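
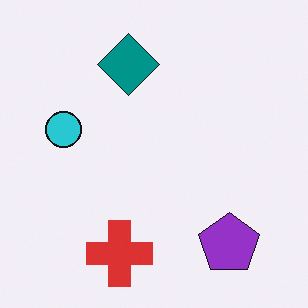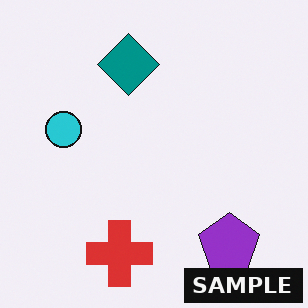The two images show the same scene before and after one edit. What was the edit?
The second image is the first watermarked with the text "SAMPLE" in the lower-right corner.

A dark label reading "SAMPLE" appears in the lower-right corner.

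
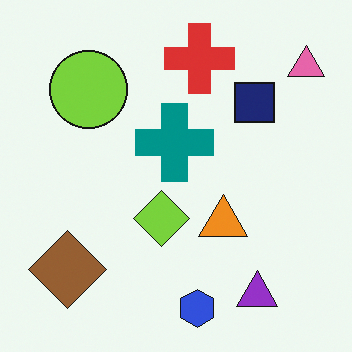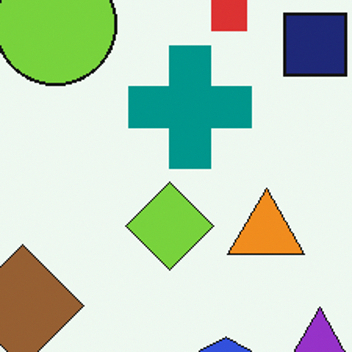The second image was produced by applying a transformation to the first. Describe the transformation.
The transformation is: cropped to a modestly smaller region and rescaled.

The visible shapes are larger and the field of view is narrower; shapes near the original edges may be partly or wholly outside the frame — a crop-and-rescale.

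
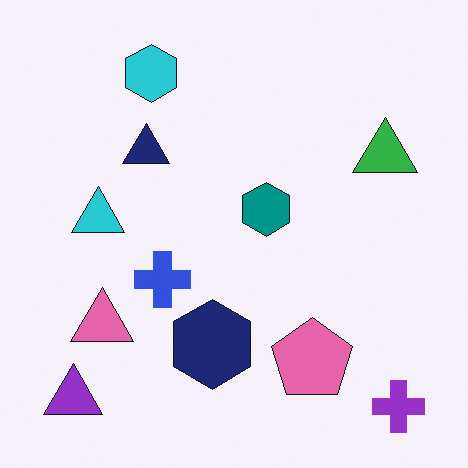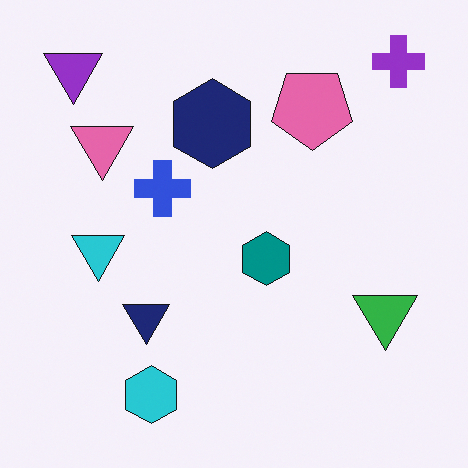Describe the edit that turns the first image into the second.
The transformation is: flipped vertically (top ↔ bottom).

The purple cross is in the bottom-right of the first image and the top-right of the second — shapes on opposite sides of the horizontal midline have swapped in a mirror flip.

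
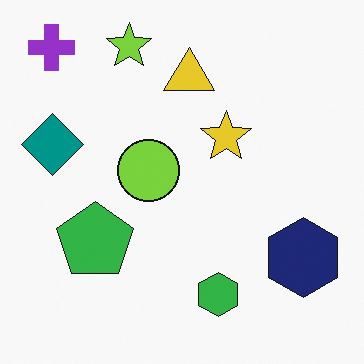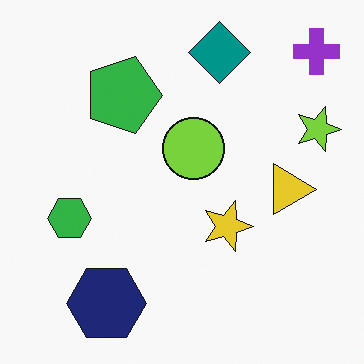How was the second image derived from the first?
The transformation is: rotated 90° clockwise.

The purple cross sits in the top-left of the first image and the top-right of the second — consistent with a whole-image 90° clockwise rotation.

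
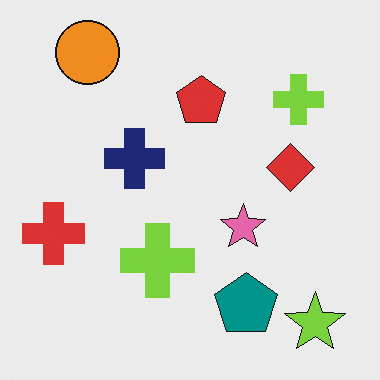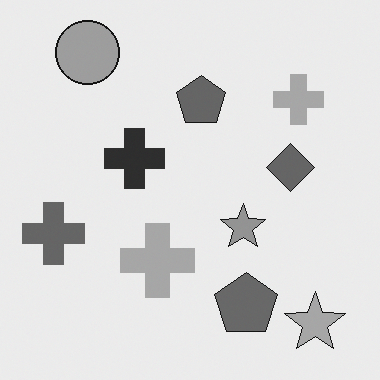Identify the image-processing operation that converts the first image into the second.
This is the original image converted to grayscale.

All color is removed — every shape is now a shade of grey.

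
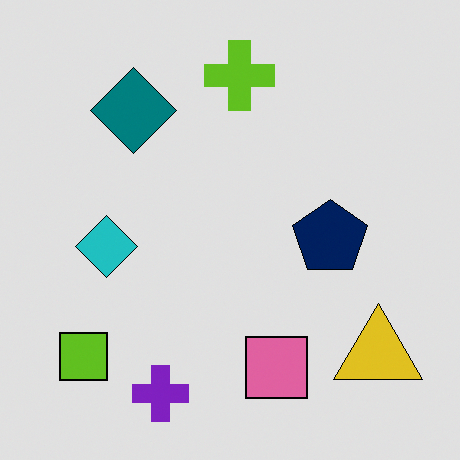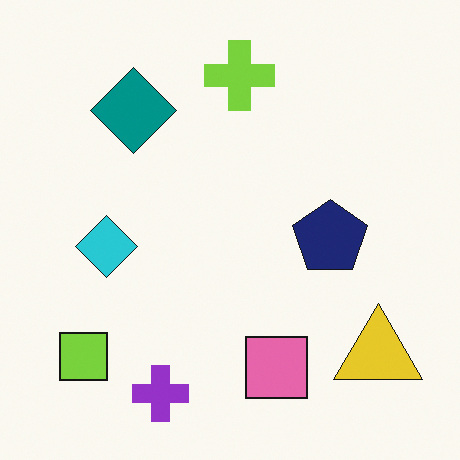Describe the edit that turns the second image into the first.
This is the original image moderately posterized.

Each flat color has snapped to a coarser quantized level — most visibly, the near-white background has dropped to a flat grey.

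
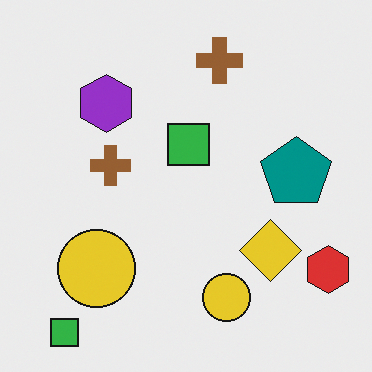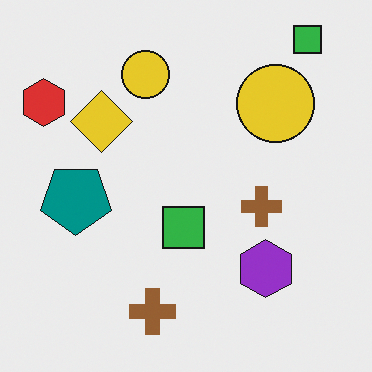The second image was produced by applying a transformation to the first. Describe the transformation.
The transformation is: rotated 180°.

The red hexagon sits in the bottom-right of the first image and the top-left of the second — consistent with a whole-image 180° rotation.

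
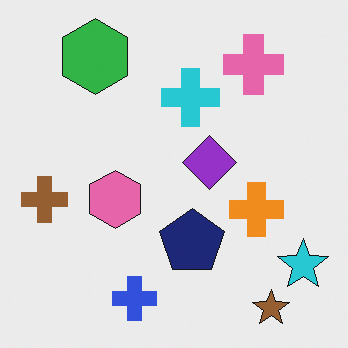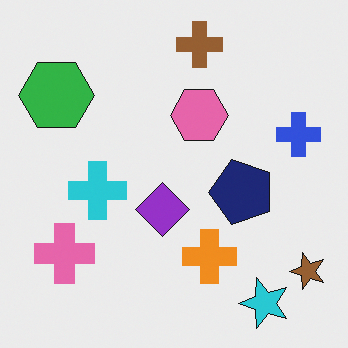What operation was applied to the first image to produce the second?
This is the original image transposed (reflected across the top-left ↔ bottom-right diagonal).

Shapes have swapped their row and column positions — what was in the top-right is now in the bottom-left — a diagonal reflection.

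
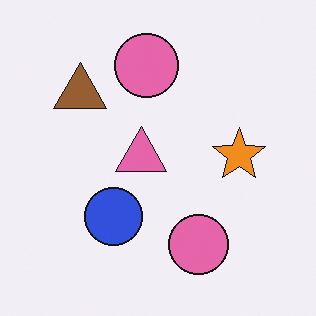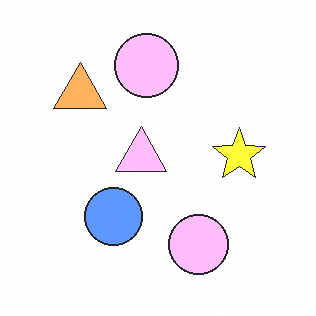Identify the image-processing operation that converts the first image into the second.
The transformation is: noticeably brightened.

Every pixel — background and shapes alike — is uniformly brightened.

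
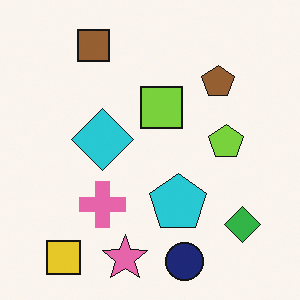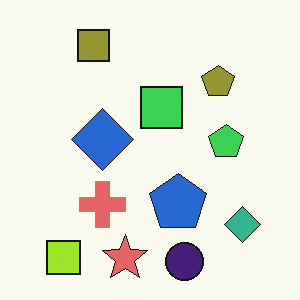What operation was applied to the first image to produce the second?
This is the original image hue-shifted slightly.

Every shape's color has rotated by the same amount around the hue wheel — a uniform hue shift.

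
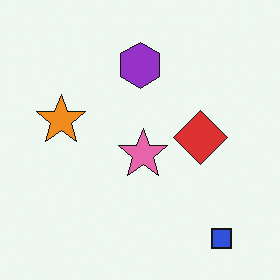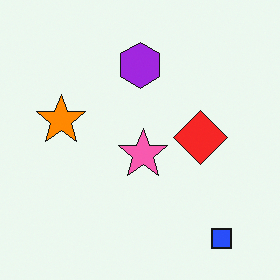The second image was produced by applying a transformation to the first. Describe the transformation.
This is the original image slightly oversaturated.

All colors are more vivid — a global saturation change.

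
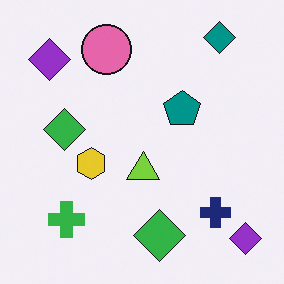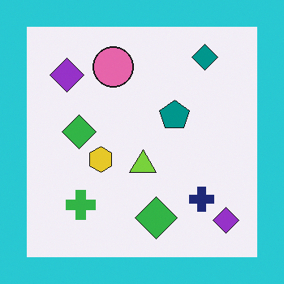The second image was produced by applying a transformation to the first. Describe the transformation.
The image was framed with a cyan border.

A solid cyan frame runs around the edge of the second image, with the content slightly shrunk inside it.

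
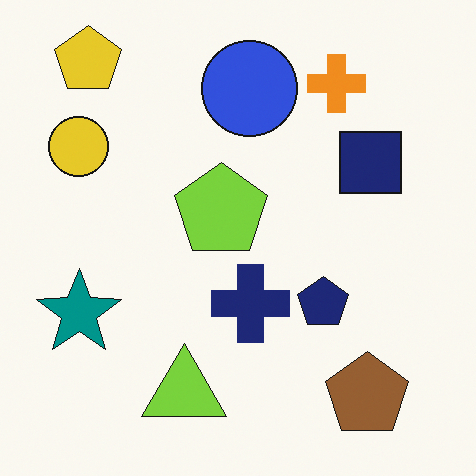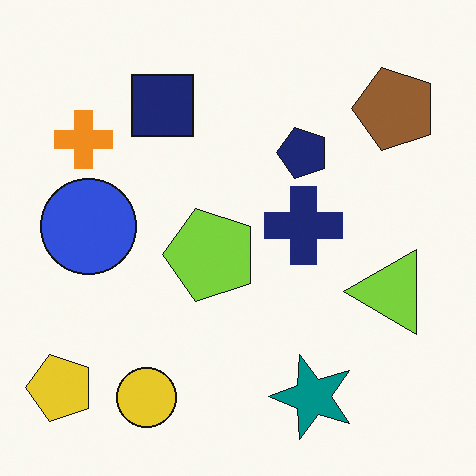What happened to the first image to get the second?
Rotated 90° counter-clockwise.

The yellow pentagon sits in the top-left of the first image and the bottom-left of the second — consistent with a whole-image 90° counter-clockwise rotation.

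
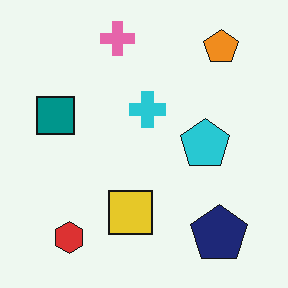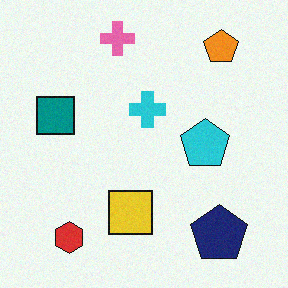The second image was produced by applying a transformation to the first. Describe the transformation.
The transformation is: degraded with a light layer of grain.

Random speckle covers the whole image, including the flat background.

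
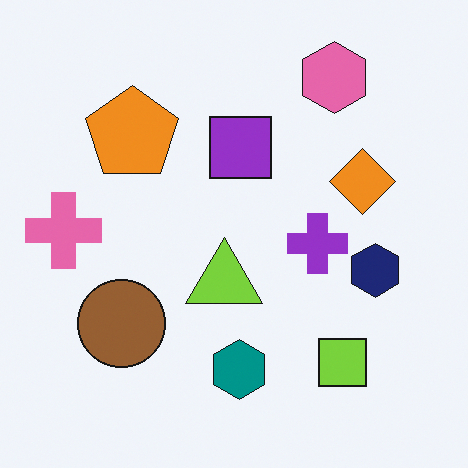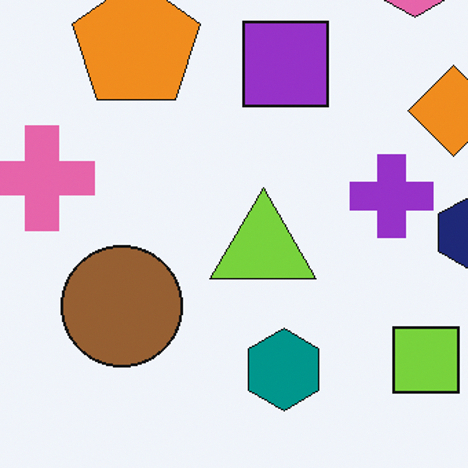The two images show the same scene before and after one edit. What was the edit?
It was cropped slightly and scaled back up.

The visible shapes are larger and the field of view is narrower; shapes near the original edges may be partly or wholly outside the frame — a crop-and-rescale.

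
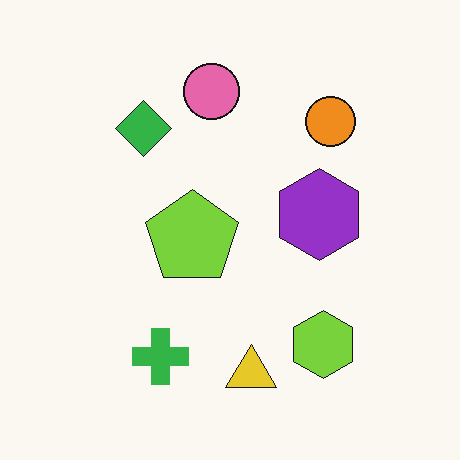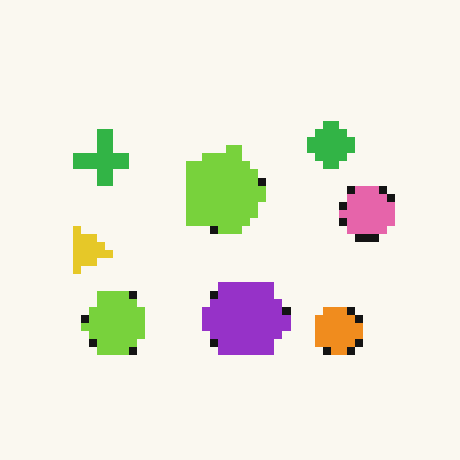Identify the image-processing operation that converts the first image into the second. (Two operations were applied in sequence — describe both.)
The image was rotated 90° clockwise, then moderately pixelated.

The orange circle sits in the top-right of the first image and the bottom-right of the second — consistent with a whole-image 90° clockwise rotation. Shapes are reduced to large square blocks; fine edges and outlines are lost — a downscale-then-upscale (mosaic) effect.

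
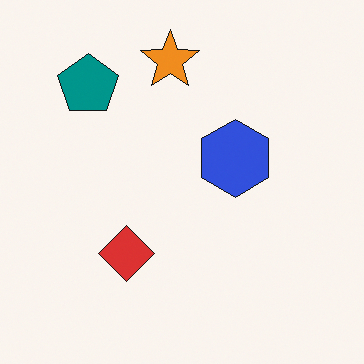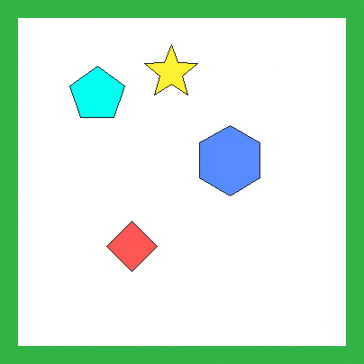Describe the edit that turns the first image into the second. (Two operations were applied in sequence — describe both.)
The image was noticeably brightened, then framed with a green border.

Every pixel — background and shapes alike — is uniformly brightened. A solid green frame runs around the edge of the second image, with the content slightly shrunk inside it.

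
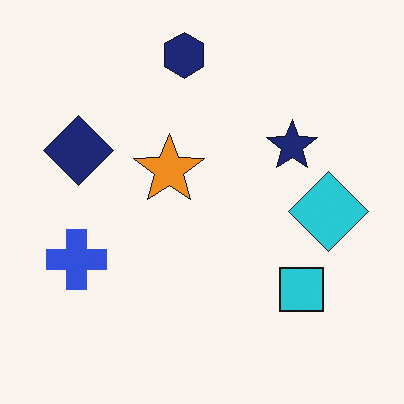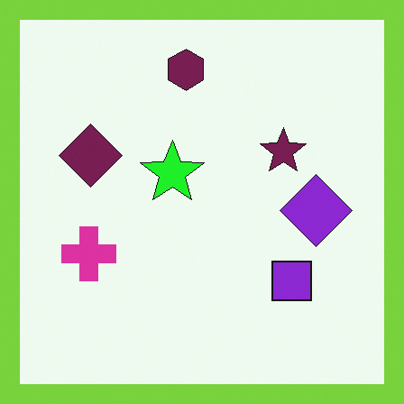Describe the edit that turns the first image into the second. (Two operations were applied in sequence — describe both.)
This is the original image hue-shifted by a moderate amount, then framed with a lime border.

Every shape's color has rotated by the same amount around the hue wheel — a uniform hue shift. A solid lime frame runs around the edge of the second image, with the content slightly shrunk inside it.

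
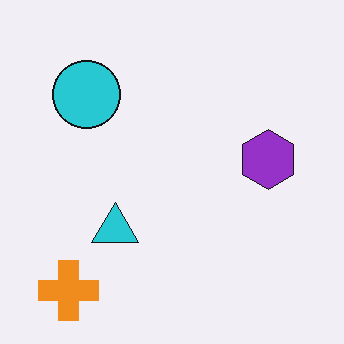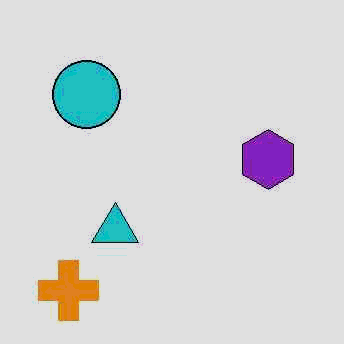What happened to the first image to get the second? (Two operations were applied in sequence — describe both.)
The image was JPEG-compressed with visible artifacts, then posterized to a reduced palette.

Blocky 8×8 compression artifacts appear around shape edges and the flat background shows ringing — characteristic JPEG degradation. Each flat color has snapped to a coarser quantized level — most visibly, the near-white background has dropped to a flat grey.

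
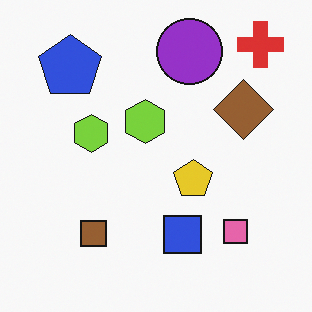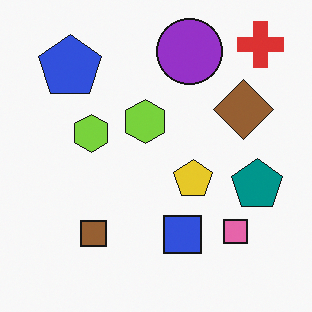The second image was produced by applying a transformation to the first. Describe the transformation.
Overlaid with an additional teal pentagon.

A teal pentagon appears in the second image that is absent from the first.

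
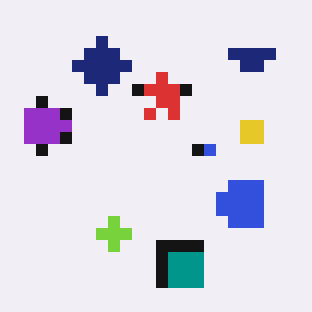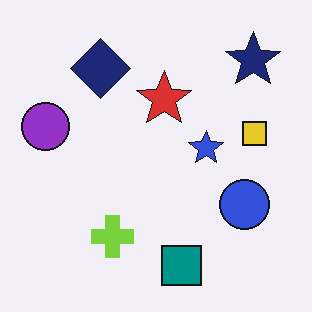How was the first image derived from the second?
It was coarsely pixelated.

Shapes are reduced to large square blocks; fine edges and outlines are lost — a downscale-then-upscale (mosaic) effect.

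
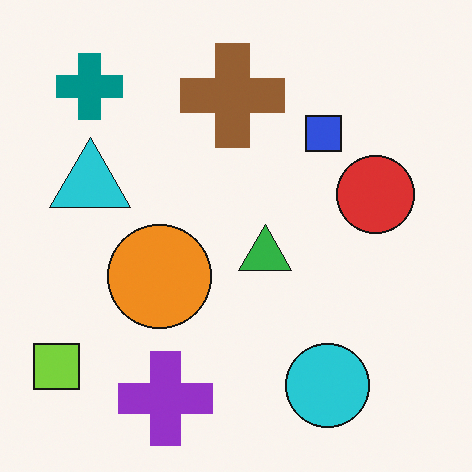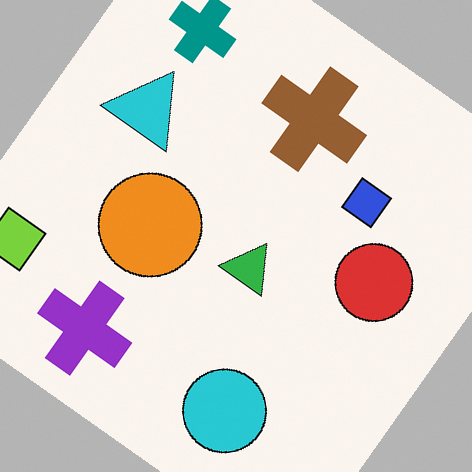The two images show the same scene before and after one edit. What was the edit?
The image was rotated clockwise by a large amount — several tens of degrees.

Every shape is tilted by the same angle and the image corners show triangular fill wedges — a whole-image rotation by a non-right angle.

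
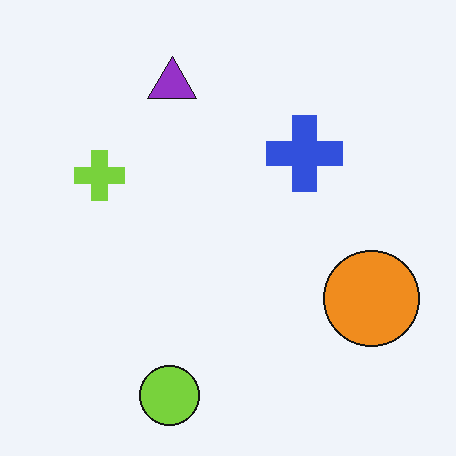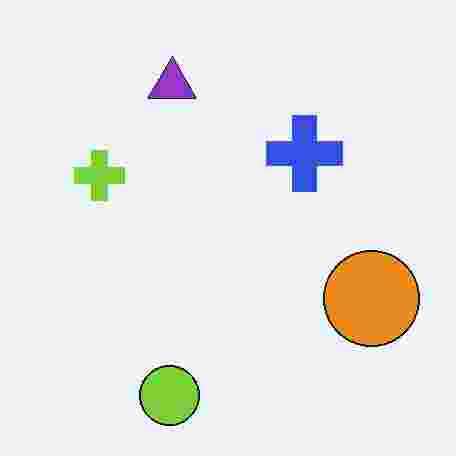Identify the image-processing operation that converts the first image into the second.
The second image is the first heavily JPEG-compressed with obvious blocking artifacts.

Blocky 8×8 compression artifacts appear around shape edges and the flat background shows ringing — characteristic JPEG degradation.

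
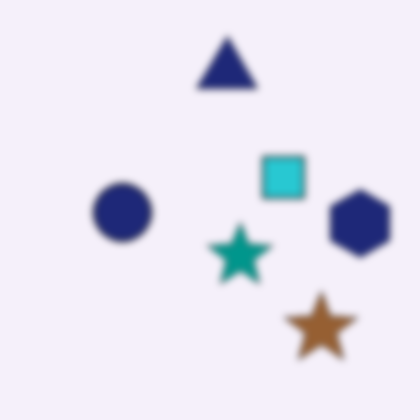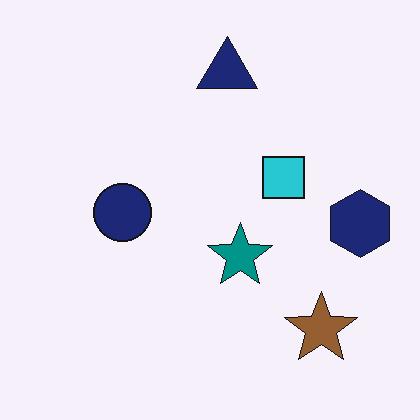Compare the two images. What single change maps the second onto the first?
The transformation is: moderately blurred.

Shape edges and outlines are uniformly softened across the whole image.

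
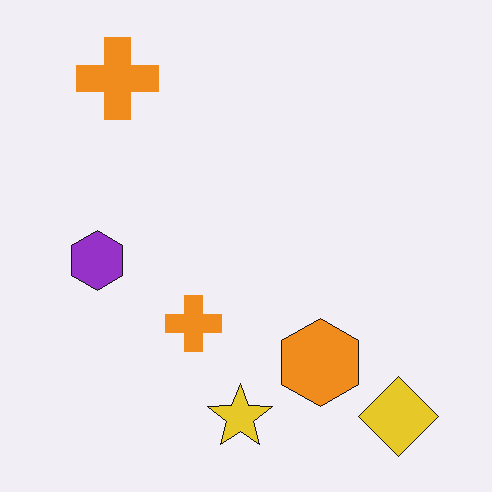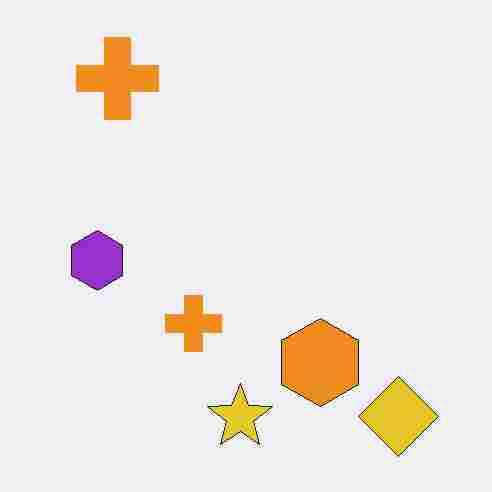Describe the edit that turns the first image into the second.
It was heavily JPEG-compressed with obvious blocking artifacts.

Blocky 8×8 compression artifacts appear around shape edges and the flat background shows ringing — characteristic JPEG degradation.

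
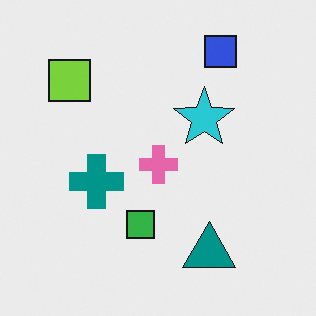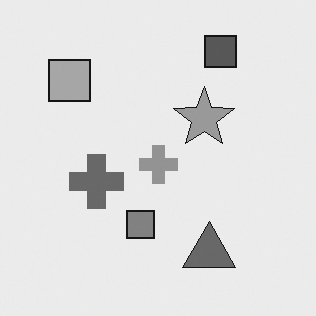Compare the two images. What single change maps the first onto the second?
It was converted to grayscale.

All color is removed — every shape is now a shade of grey.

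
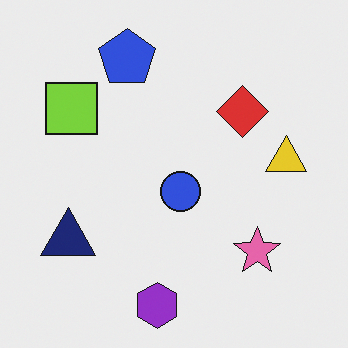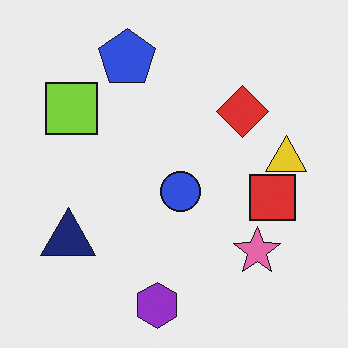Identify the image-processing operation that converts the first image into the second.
Overlaid with an additional red square.

A red square appears in the second image that is absent from the first.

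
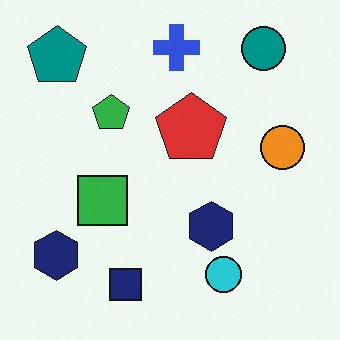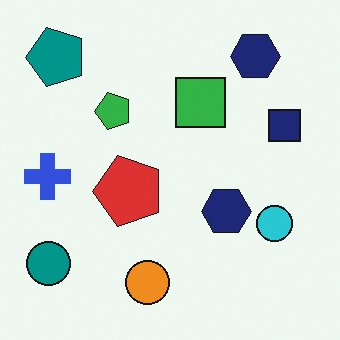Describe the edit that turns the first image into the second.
Transposed (reflected across the top-left ↔ bottom-right diagonal).

Shapes have swapped their row and column positions — what was in the top-right is now in the bottom-left — a diagonal reflection.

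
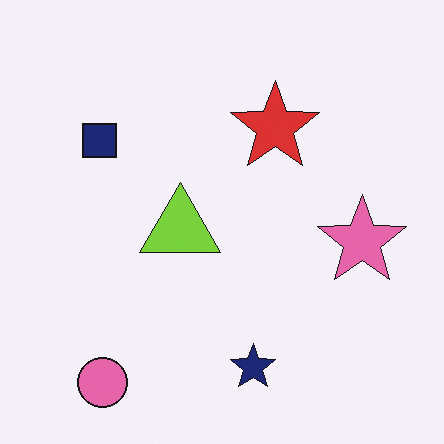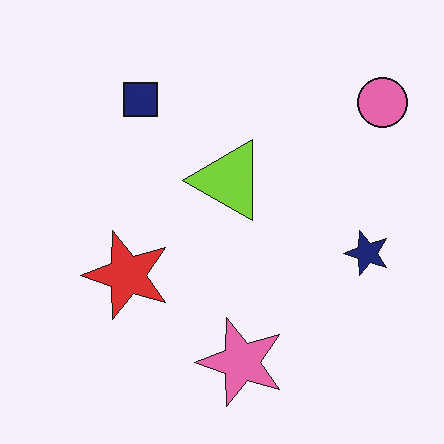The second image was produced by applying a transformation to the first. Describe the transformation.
The image was transposed (reflected across the top-left ↔ bottom-right diagonal).

Shapes have swapped their row and column positions — what was in the top-right is now in the bottom-left — a diagonal reflection.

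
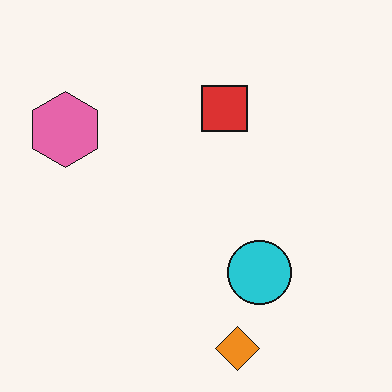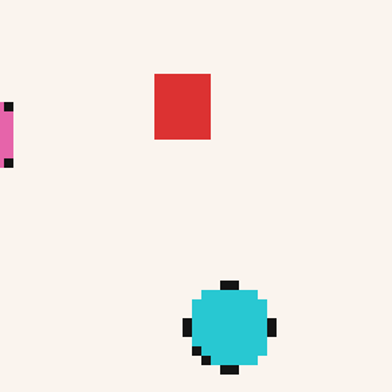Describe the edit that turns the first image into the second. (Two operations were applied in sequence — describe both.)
The transformation is: pixelated into visible square blocks, then cropped slightly and scaled back up.

Shapes are reduced to large square blocks; fine edges and outlines are lost — a downscale-then-upscale (mosaic) effect. The visible shapes are larger and the field of view is narrower; shapes near the original edges may be partly or wholly outside the frame — a crop-and-rescale.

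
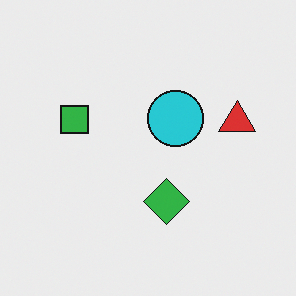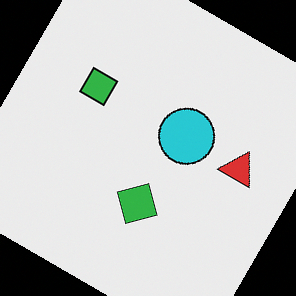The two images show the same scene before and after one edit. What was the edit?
The image was rotated clockwise by a large amount — several tens of degrees.

Every shape is tilted by the same angle and the image corners show triangular fill wedges — a whole-image rotation by a non-right angle.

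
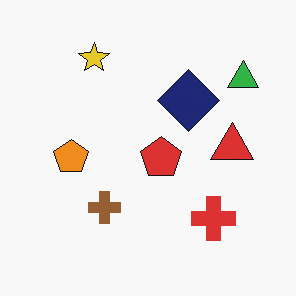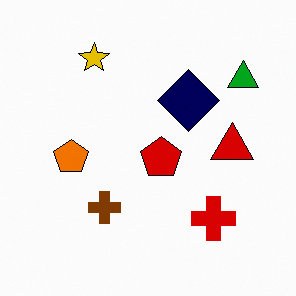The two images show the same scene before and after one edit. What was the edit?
The image was given slightly increased contrast.

Tones are pushed away from mid-grey across the whole image — a global contrast change.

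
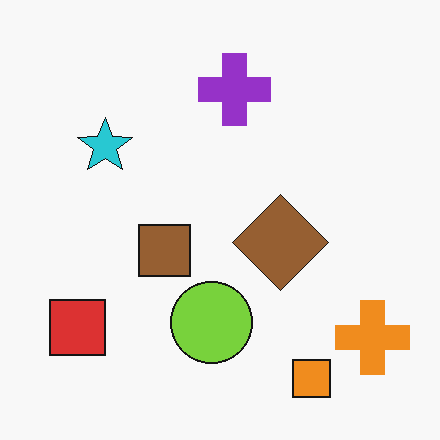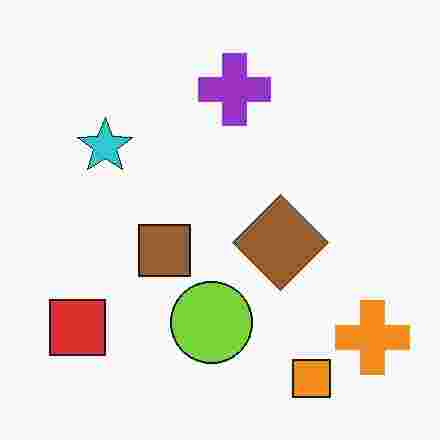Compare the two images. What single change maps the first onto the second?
This is the original image heavily JPEG-compressed with obvious blocking artifacts.

Blocky 8×8 compression artifacts appear around shape edges and the flat background shows ringing — characteristic JPEG degradation.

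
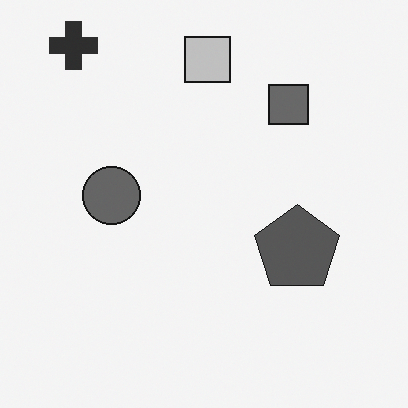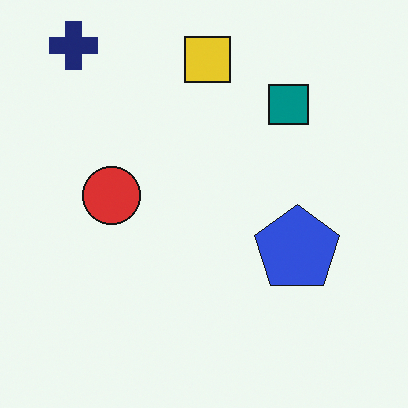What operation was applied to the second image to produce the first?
The transformation is: converted to grayscale.

All color is removed — every shape is now a shade of grey.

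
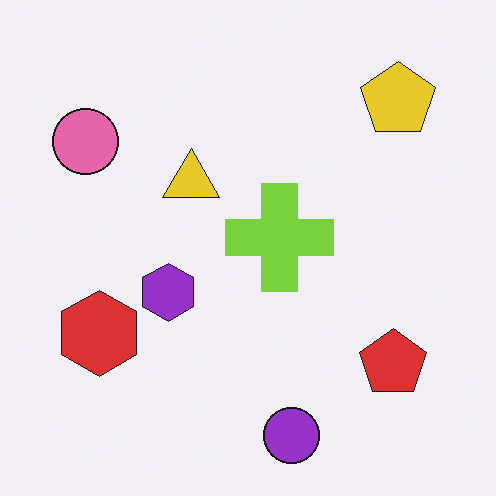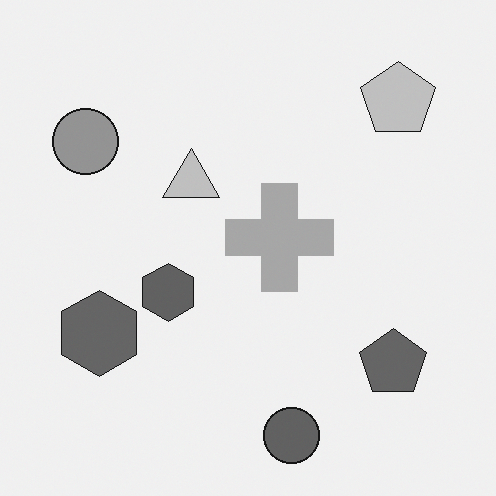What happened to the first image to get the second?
Converted to grayscale.

All color is removed — every shape is now a shade of grey.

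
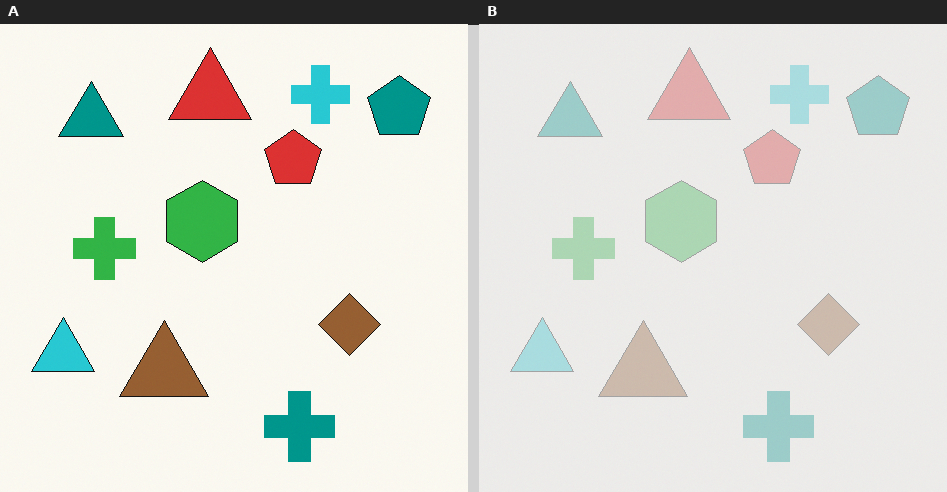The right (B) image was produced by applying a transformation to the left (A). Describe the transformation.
It was given much lower contrast.

Tones are pushed toward mid-grey across the whole image — a global contrast change.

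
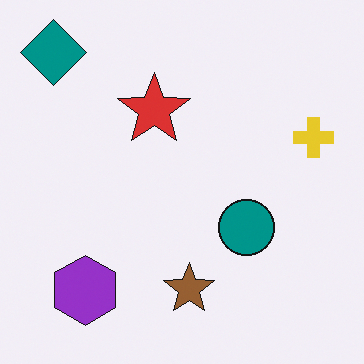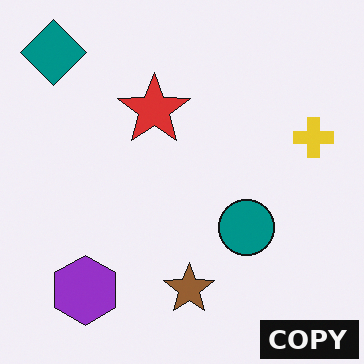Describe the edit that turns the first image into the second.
It was watermarked with the text "COPY" in the lower-right corner.

A dark label reading "COPY" appears in the lower-right corner.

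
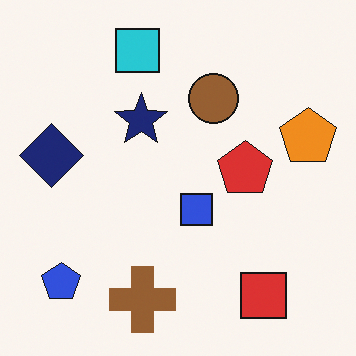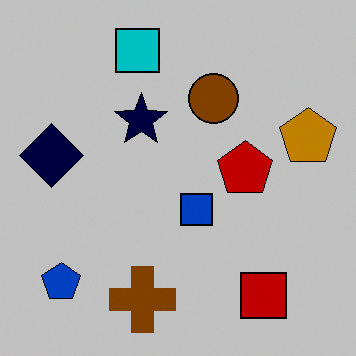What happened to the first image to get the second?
The image was heavily posterized to just a handful of flat colors.

Each flat color has snapped to a coarser quantized level — most visibly, the near-white background has dropped to a flat grey.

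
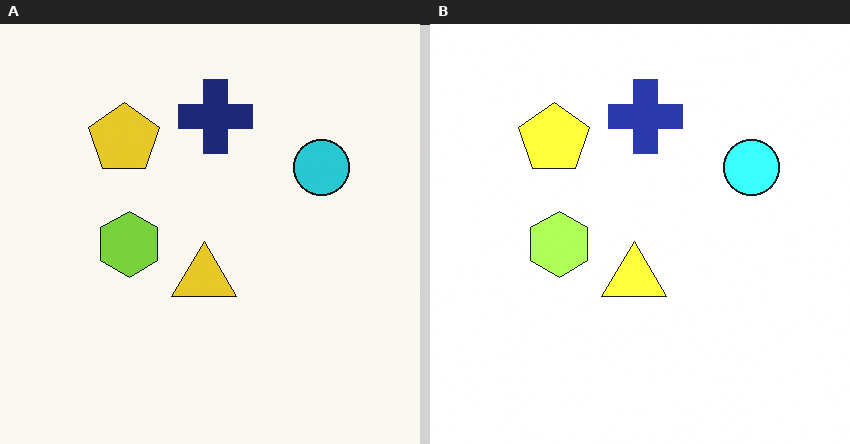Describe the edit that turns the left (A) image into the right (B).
The image was brightened a lot.

Every pixel — background and shapes alike — is uniformly brightened.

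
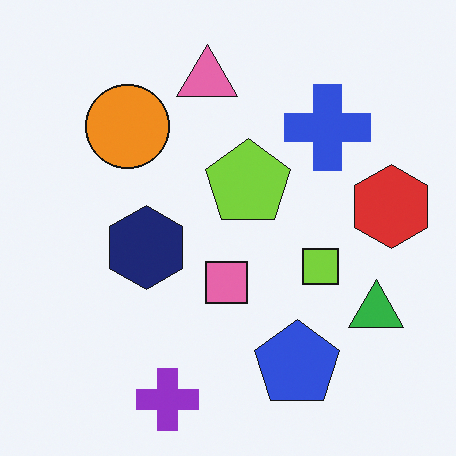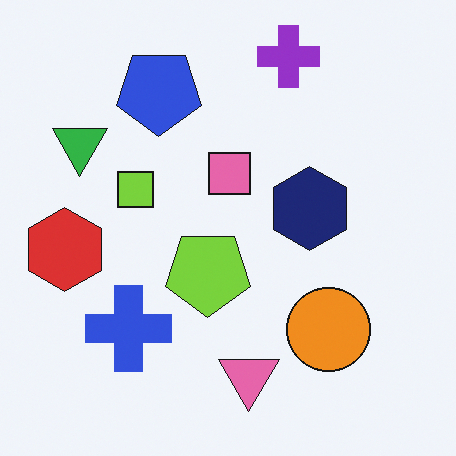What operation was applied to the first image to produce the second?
It was rotated 180°.

The purple cross sits in the bottom of the first image and the top of the second — consistent with a whole-image 180° rotation.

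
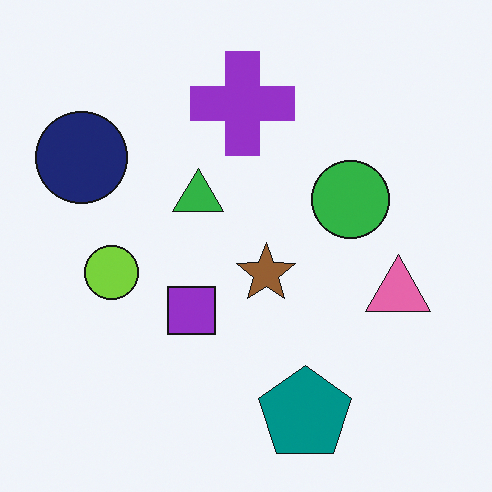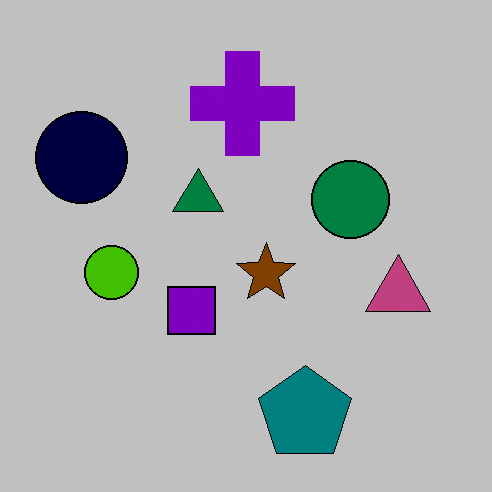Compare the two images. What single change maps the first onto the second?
The second image is the first aggressively posterized.

Each flat color has snapped to a coarser quantized level — most visibly, the near-white background has dropped to a flat grey.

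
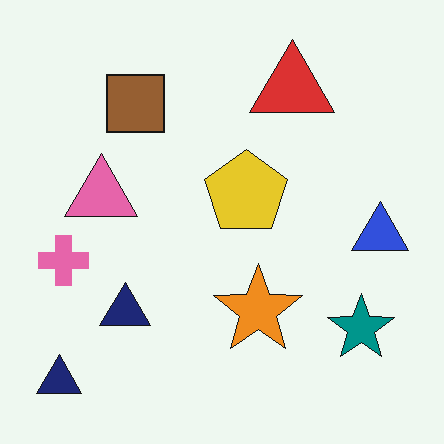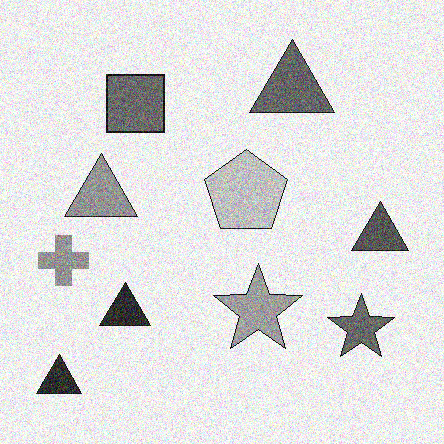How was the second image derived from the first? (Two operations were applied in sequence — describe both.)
Converted to grayscale, then degraded with visible gaussian noise.

All color is removed — every shape is now a shade of grey. Random speckle covers the whole image, including the flat background.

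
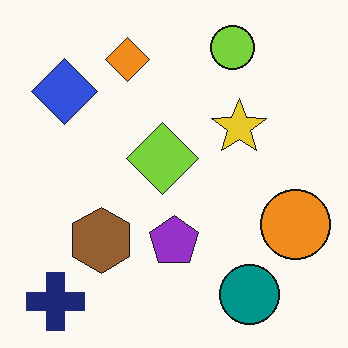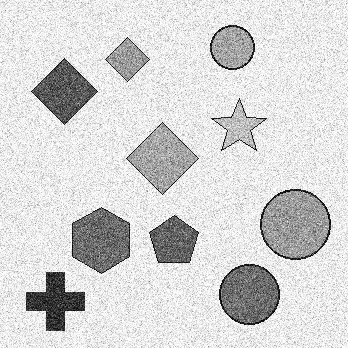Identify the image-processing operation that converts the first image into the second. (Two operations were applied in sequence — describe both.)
This is the original image degraded with heavy additive noise, then converted to grayscale.

Random speckle covers the whole image, including the flat background. All color is removed — every shape is now a shade of grey.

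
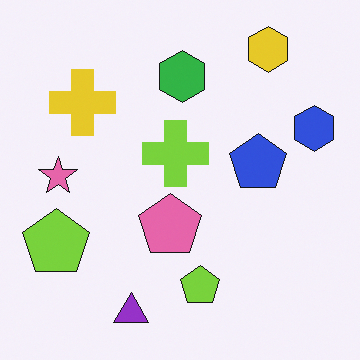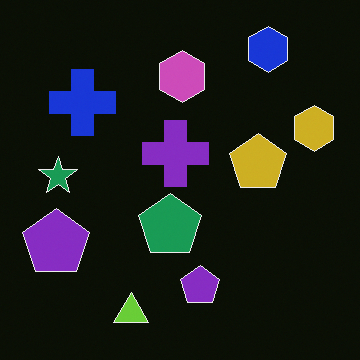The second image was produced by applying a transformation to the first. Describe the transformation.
The image was color-inverted (negative).

The light background has become dark and every shape's color is its complement — a photographic negative.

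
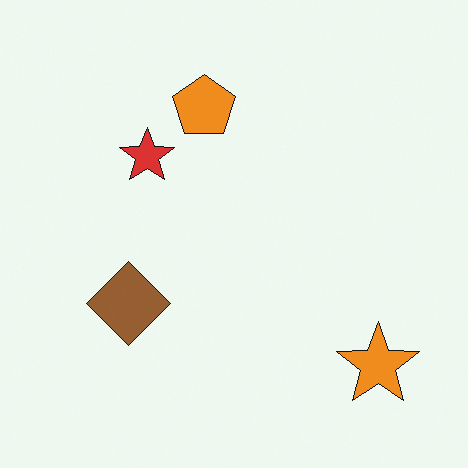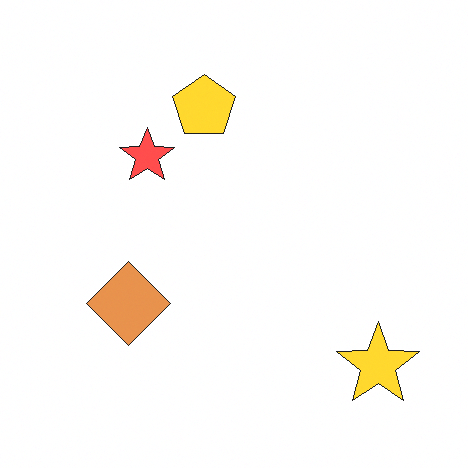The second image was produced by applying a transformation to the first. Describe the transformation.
The transformation is: substantially brightened.

Every pixel — background and shapes alike — is uniformly brightened.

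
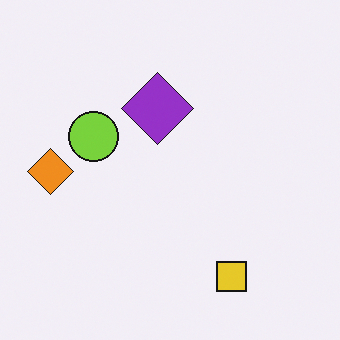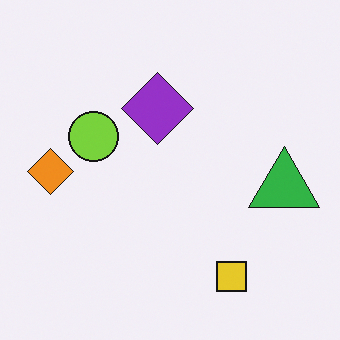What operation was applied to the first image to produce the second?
The image was overlaid with an additional green triangle.

A green triangle appears in the second image that is absent from the first.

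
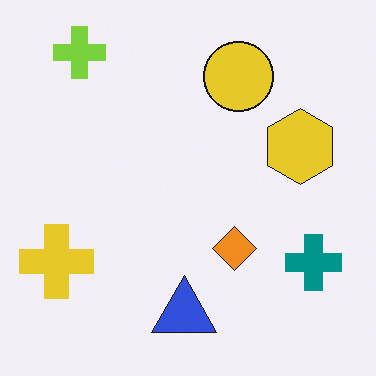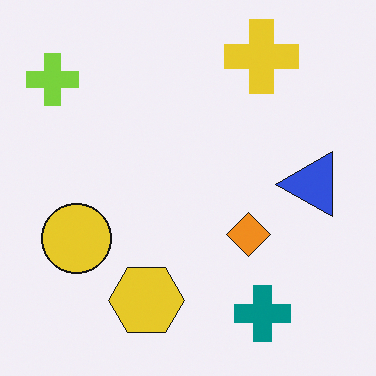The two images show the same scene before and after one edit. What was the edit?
The image was transposed (reflected across the top-left ↔ bottom-right diagonal).

Shapes have swapped their row and column positions — what was in the top-right is now in the bottom-left — a diagonal reflection.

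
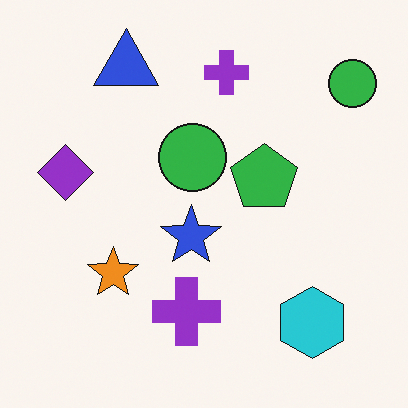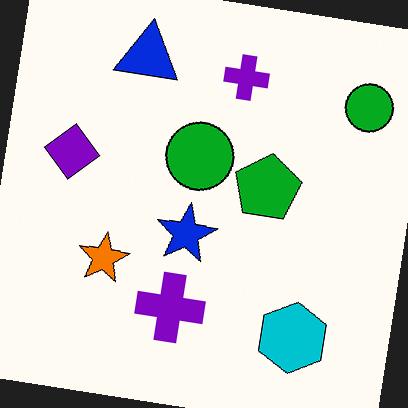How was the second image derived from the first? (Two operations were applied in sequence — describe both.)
The transformation is: rotated clockwise by a few degrees, then given slightly increased contrast.

Every shape is tilted by the same angle and the image corners show triangular fill wedges — a whole-image rotation by a non-right angle. Tones are pushed away from mid-grey across the whole image — a global contrast change.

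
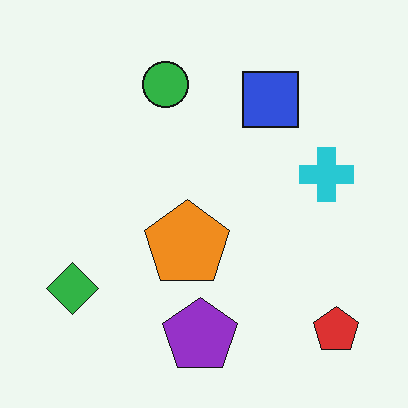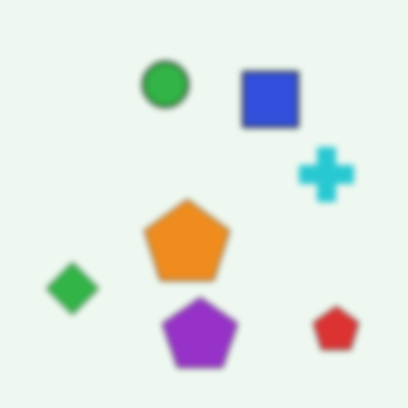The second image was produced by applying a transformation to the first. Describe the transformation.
Moderately blurred.

Shape edges and outlines are uniformly softened across the whole image.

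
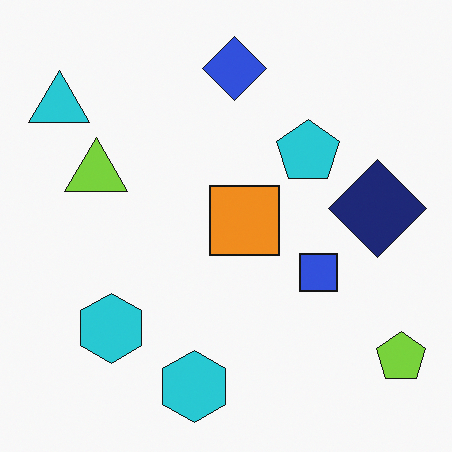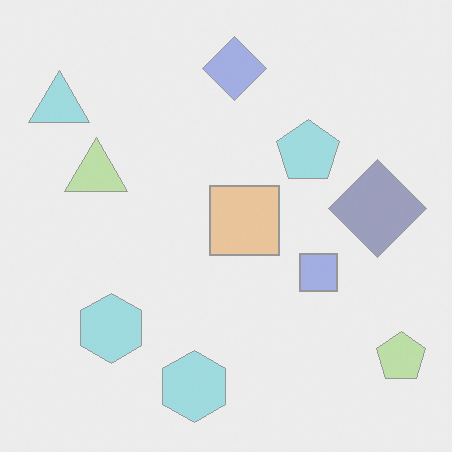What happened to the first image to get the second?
Given much lower contrast.

Tones are pushed toward mid-grey across the whole image — a global contrast change.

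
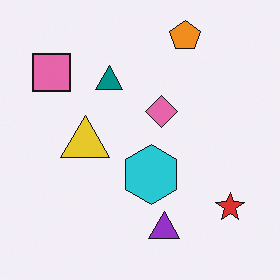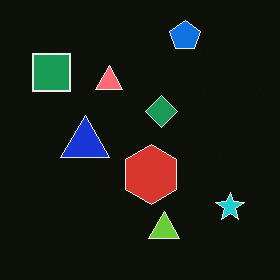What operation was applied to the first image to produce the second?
The image was color-inverted (negative).

The light background has become dark and every shape's color is its complement — a photographic negative.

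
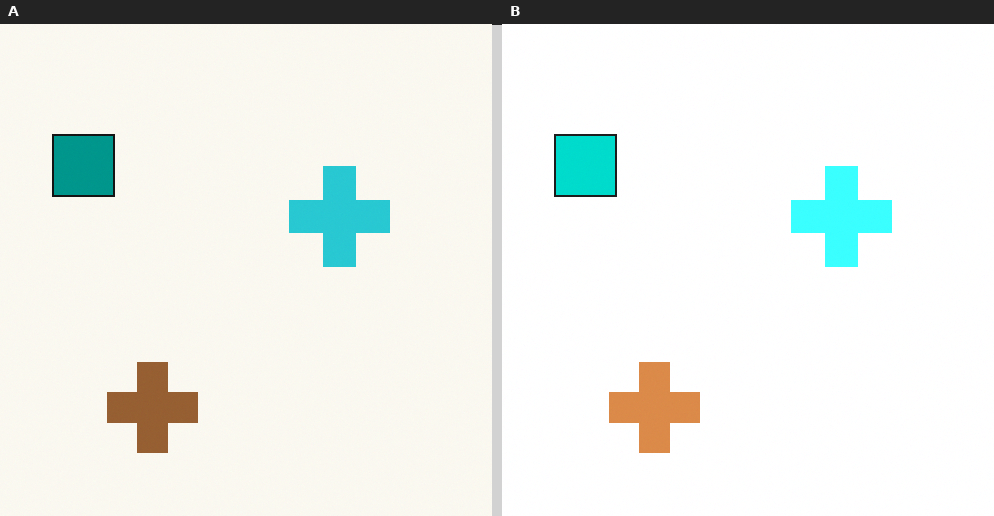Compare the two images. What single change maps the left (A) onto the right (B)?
The image was noticeably brightened.

Every pixel — background and shapes alike — is uniformly brightened.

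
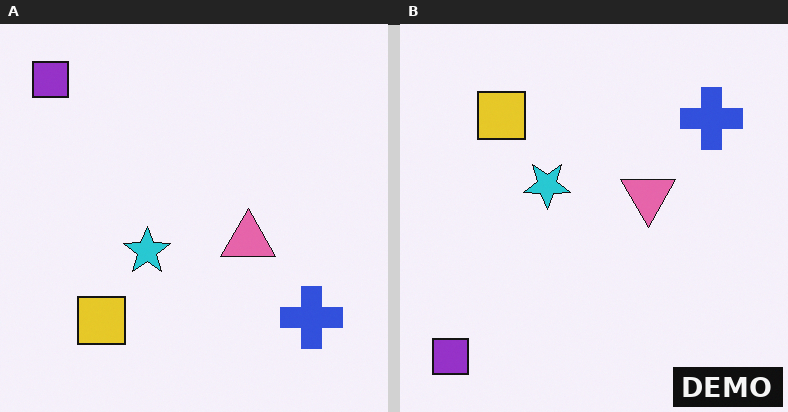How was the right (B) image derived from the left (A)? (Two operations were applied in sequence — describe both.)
The image was flipped vertically (top ↔ bottom), then watermarked with the text "DEMO" in the lower-right corner.

The purple square is in the top-left of the left (A) image and the bottom-left of the right (B) — shapes on opposite sides of the horizontal midline have swapped in a mirror flip. A dark label reading "DEMO" appears in the lower-right corner.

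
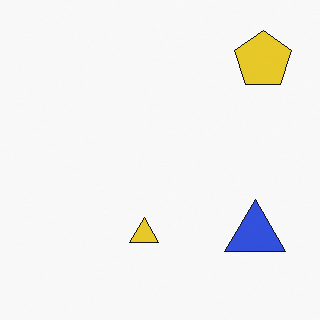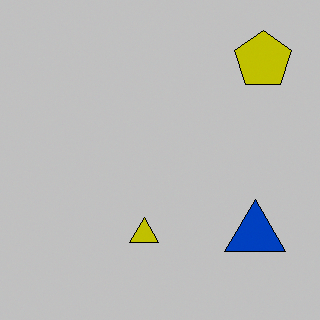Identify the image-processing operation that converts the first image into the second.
The image was heavily posterized to just a handful of flat colors.

Each flat color has snapped to a coarser quantized level — most visibly, the near-white background has dropped to a flat grey.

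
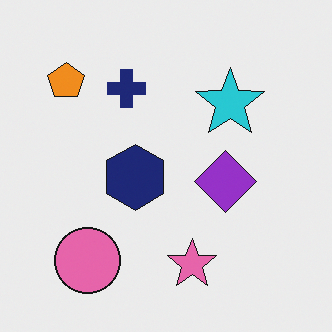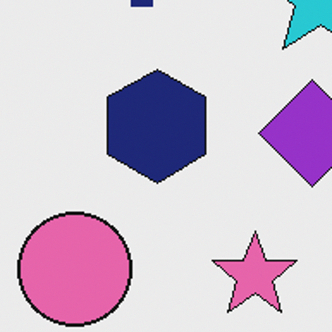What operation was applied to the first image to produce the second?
The transformation is: cropped to a noticeably smaller region and rescaled.

The visible shapes are larger and the field of view is narrower; shapes near the original edges may be partly or wholly outside the frame — a crop-and-rescale.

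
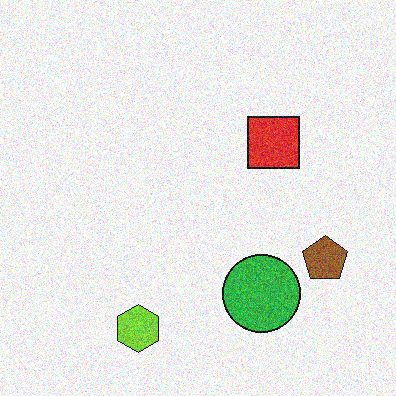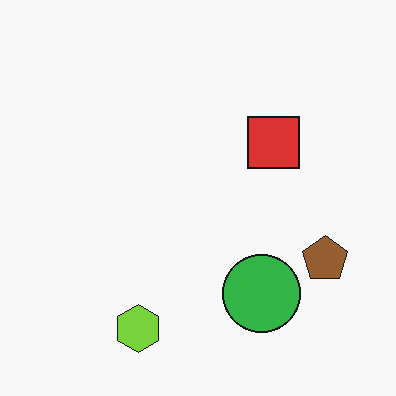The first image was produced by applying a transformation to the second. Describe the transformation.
The transformation is: degraded with visible gaussian noise.

Random speckle covers the whole image, including the flat background.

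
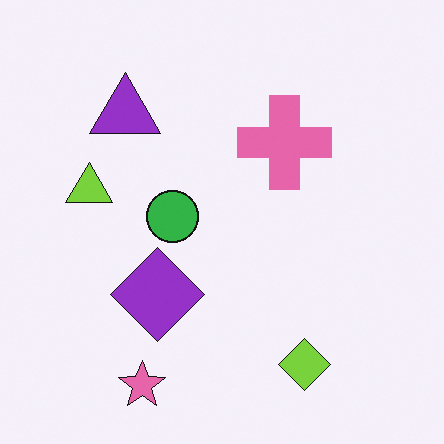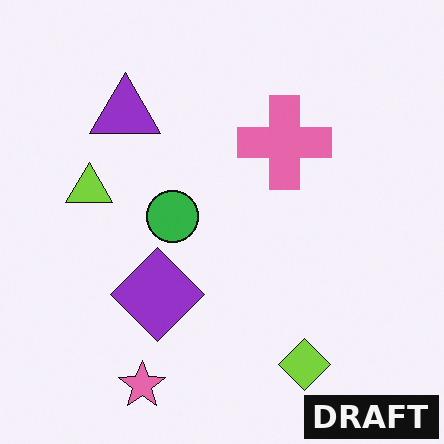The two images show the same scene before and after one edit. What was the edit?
It was watermarked with the text "DRAFT" in the lower-right corner.

A dark label reading "DRAFT" appears in the lower-right corner.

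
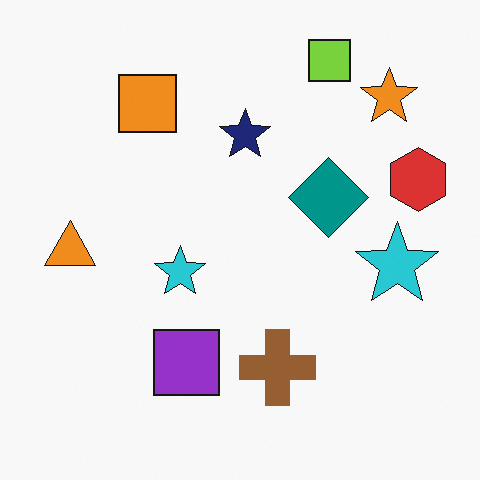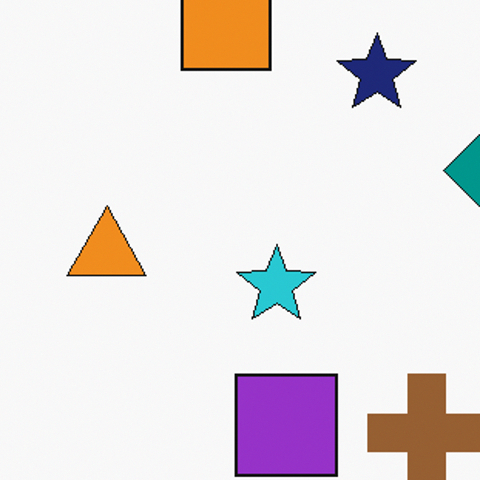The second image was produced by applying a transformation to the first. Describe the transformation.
This is the original image cropped to a modestly smaller region and rescaled.

The visible shapes are larger and the field of view is narrower; shapes near the original edges may be partly or wholly outside the frame — a crop-and-rescale.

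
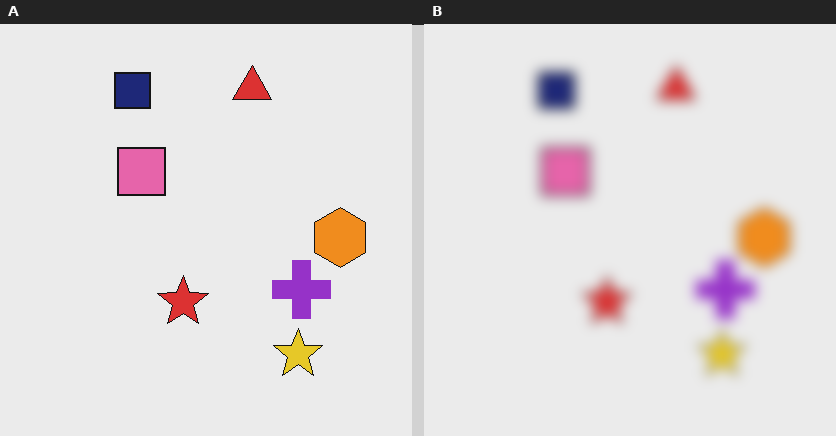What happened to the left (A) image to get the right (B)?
The right (B) image is the left (A) heavily blurred.

Shape edges and outlines are uniformly softened across the whole image.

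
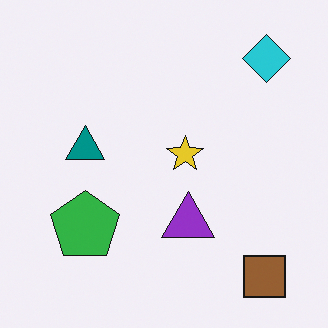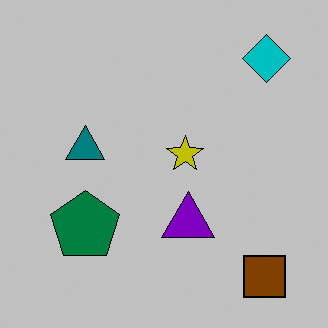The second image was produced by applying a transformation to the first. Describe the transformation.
The second image is the first heavily posterized to just a handful of flat colors.

Each flat color has snapped to a coarser quantized level — most visibly, the near-white background has dropped to a flat grey.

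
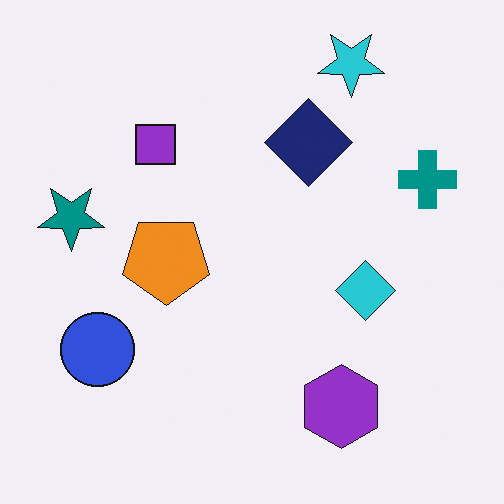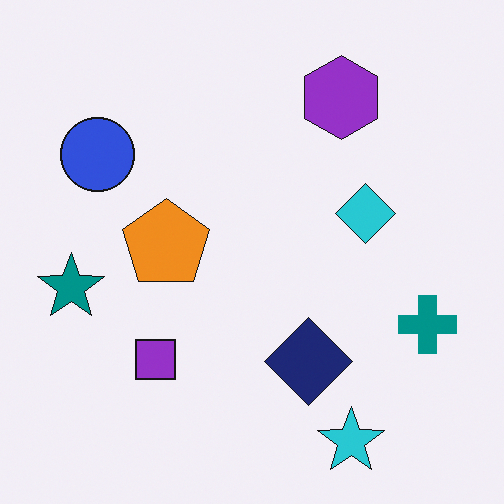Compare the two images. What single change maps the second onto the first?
Flipped vertically (top ↔ bottom).

The cyan star is in the bottom-right of the second image and the top-right of the first — shapes on opposite sides of the horizontal midline have swapped in a mirror flip.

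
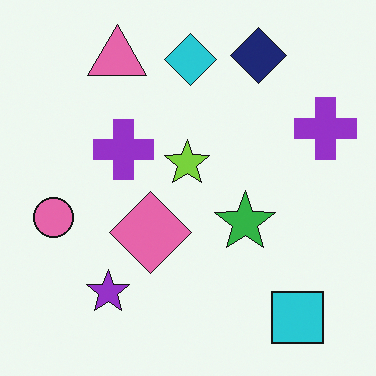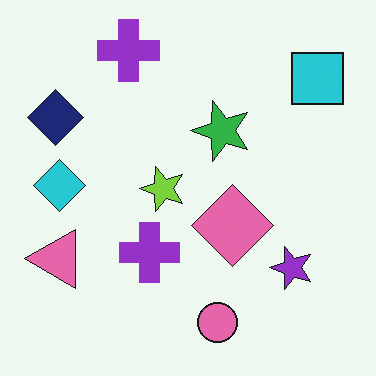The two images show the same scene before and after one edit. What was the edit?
The image was rotated 90° counter-clockwise.

The cyan square sits in the bottom-right of the first image and the top-right of the second — consistent with a whole-image 90° counter-clockwise rotation.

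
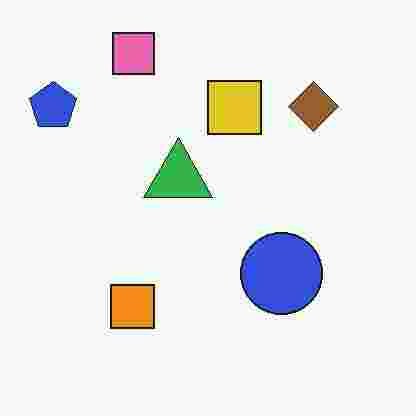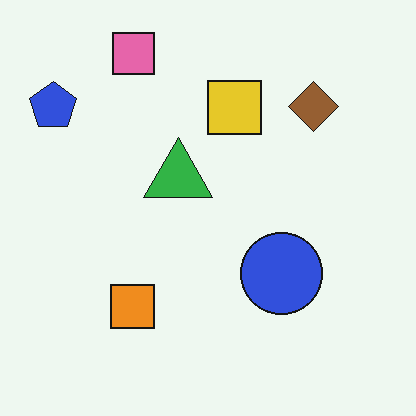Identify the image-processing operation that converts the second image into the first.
It was heavily JPEG-compressed with obvious blocking artifacts.

Blocky 8×8 compression artifacts appear around shape edges and the flat background shows ringing — characteristic JPEG degradation.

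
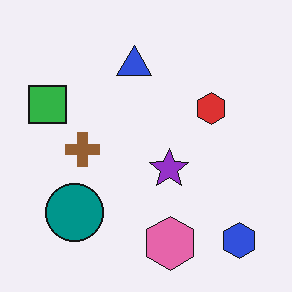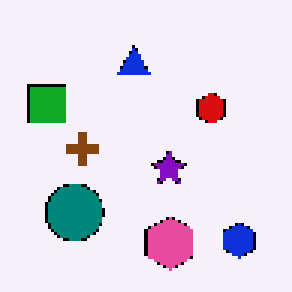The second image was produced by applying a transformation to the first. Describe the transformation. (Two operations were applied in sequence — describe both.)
The second image is the first lightly pixelated (a mild mosaic effect), then given slightly increased contrast.

Shapes are reduced to large square blocks; fine edges and outlines are lost — a downscale-then-upscale (mosaic) effect. Tones are pushed away from mid-grey across the whole image — a global contrast change.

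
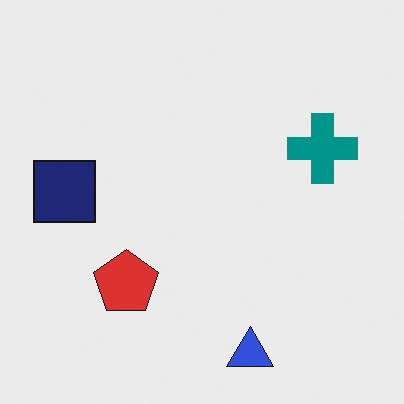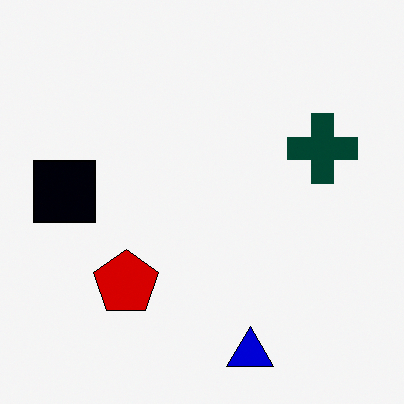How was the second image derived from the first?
The second image is the first given much higher contrast.

Tones are pushed away from mid-grey across the whole image — a global contrast change.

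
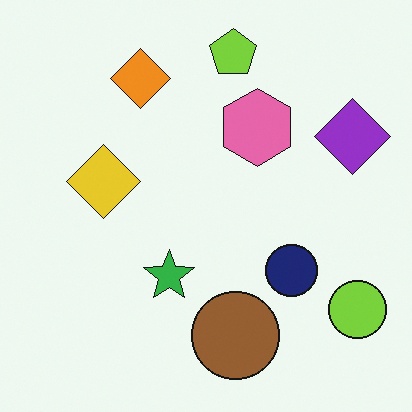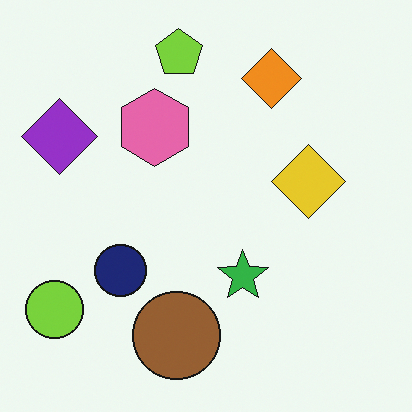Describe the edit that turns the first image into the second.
This is the original image flipped horizontally (left ↔ right).

The lime circle is in the bottom-right of the first image and the bottom-left of the second — shapes on opposite sides of the vertical midline have swapped in a mirror flip.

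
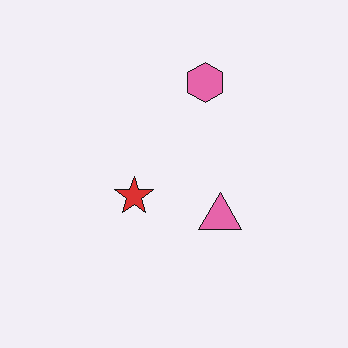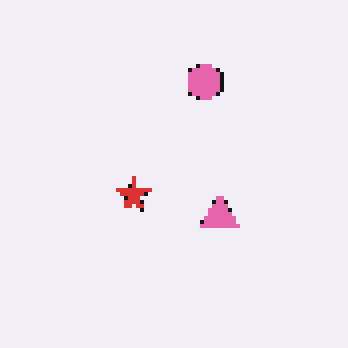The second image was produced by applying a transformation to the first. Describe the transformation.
The second image is the first lightly pixelated (a mild mosaic effect).

Shapes are reduced to large square blocks; fine edges and outlines are lost — a downscale-then-upscale (mosaic) effect.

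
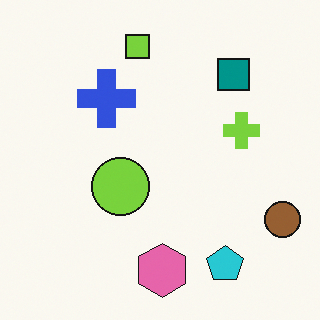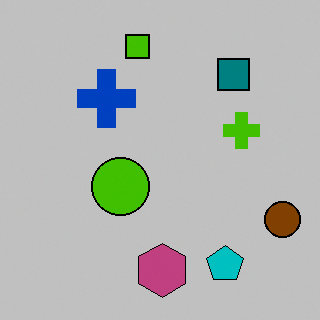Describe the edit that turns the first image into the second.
Heavily posterized to just a handful of flat colors.

Each flat color has snapped to a coarser quantized level — most visibly, the near-white background has dropped to a flat grey.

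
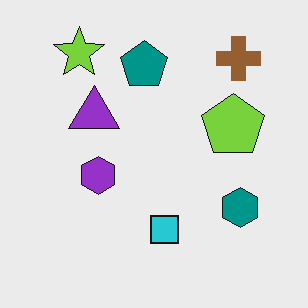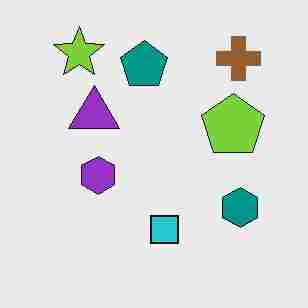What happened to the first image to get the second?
The image was heavily JPEG-compressed with obvious blocking artifacts.

Blocky 8×8 compression artifacts appear around shape edges and the flat background shows ringing — characteristic JPEG degradation.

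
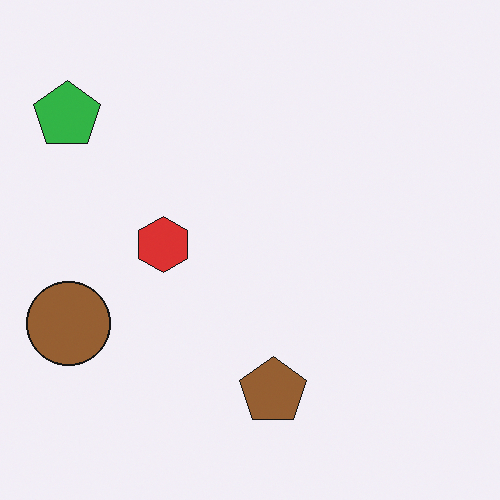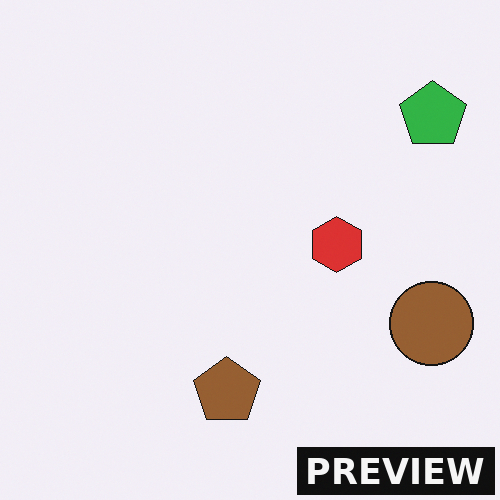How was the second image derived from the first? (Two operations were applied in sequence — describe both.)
The second image is the first flipped horizontally (left ↔ right), then watermarked with the text "PREVIEW" in the lower-right corner.

The green pentagon is in the top-left of the first image and the top-right of the second — shapes on opposite sides of the vertical midline have swapped in a mirror flip. A dark label reading "PREVIEW" appears in the lower-right corner.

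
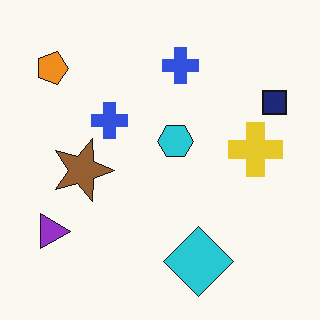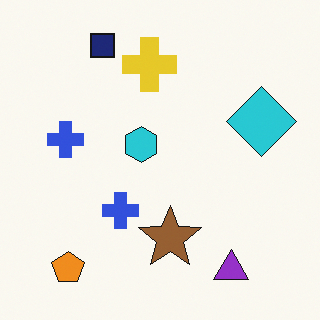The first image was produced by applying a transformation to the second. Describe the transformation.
The image was rotated 90° clockwise.

The orange pentagon sits in the bottom-left of the second image and the top-left of the first — consistent with a whole-image 90° clockwise rotation.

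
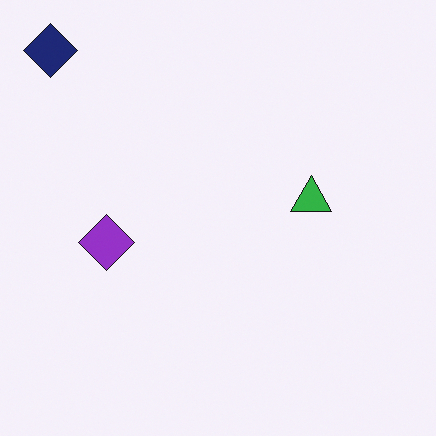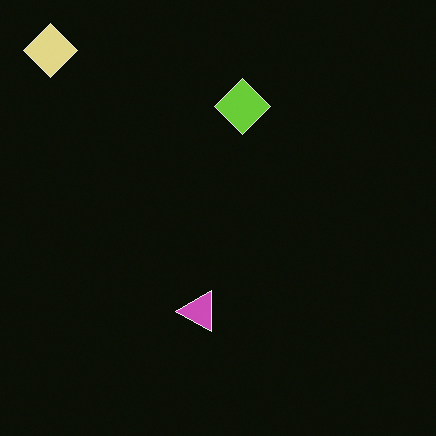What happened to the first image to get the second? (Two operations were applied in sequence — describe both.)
The second image is the first transposed (reflected across the top-left ↔ bottom-right diagonal), then color-inverted (negative).

Shapes have swapped their row and column positions — what was in the top-right is now in the bottom-left — a diagonal reflection. The light background has become dark and every shape's color is its complement — a photographic negative.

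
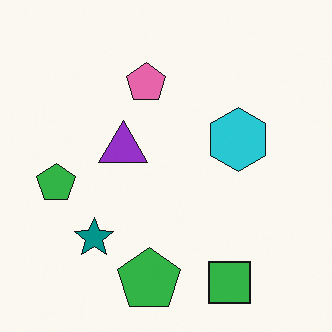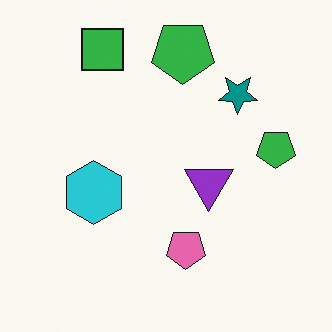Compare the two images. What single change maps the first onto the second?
The transformation is: rotated 180°.

The green square sits in the bottom-right of the first image and the top-left of the second — consistent with a whole-image 180° rotation.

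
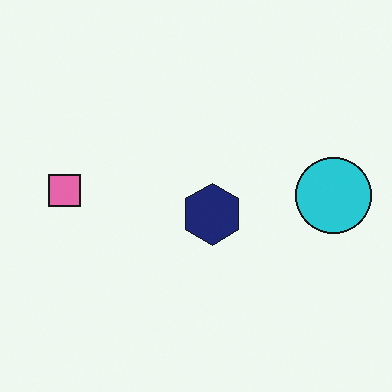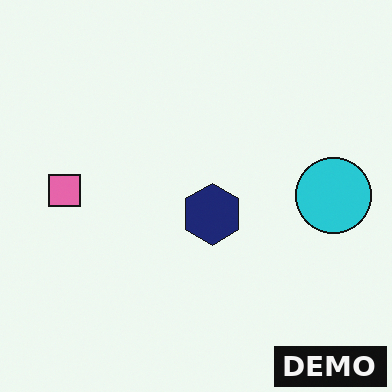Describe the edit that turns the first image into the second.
The transformation is: watermarked with the text "DEMO" in the lower-right corner.

A dark label reading "DEMO" appears in the lower-right corner.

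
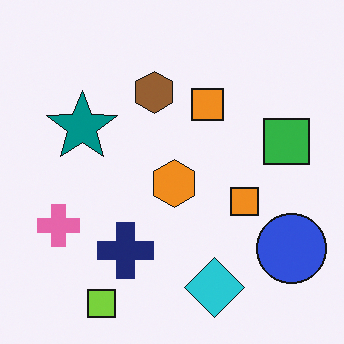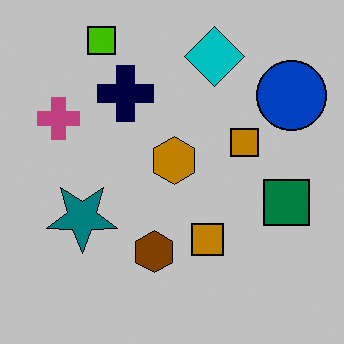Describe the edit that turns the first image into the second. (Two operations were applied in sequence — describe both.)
It was aggressively posterized, then flipped vertically (top ↔ bottom).

Each flat color has snapped to a coarser quantized level — most visibly, the near-white background has dropped to a flat grey. The lime square is in the bottom-left of the first image and the top-left of the second — shapes on opposite sides of the horizontal midline have swapped in a mirror flip.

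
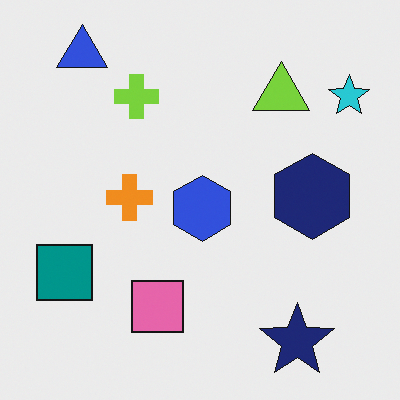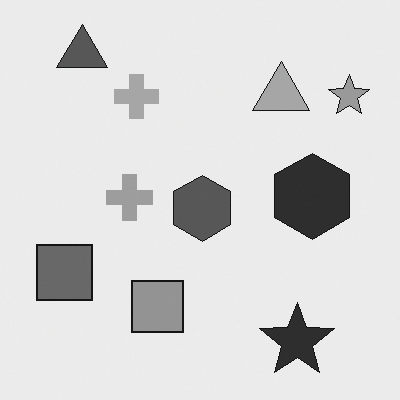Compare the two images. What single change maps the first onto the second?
The second image is the first converted to grayscale.

All color is removed — every shape is now a shade of grey.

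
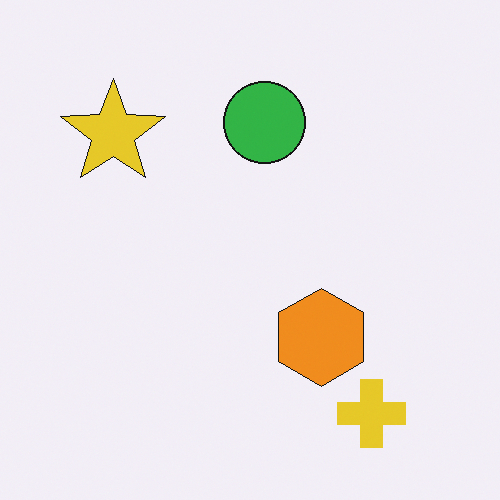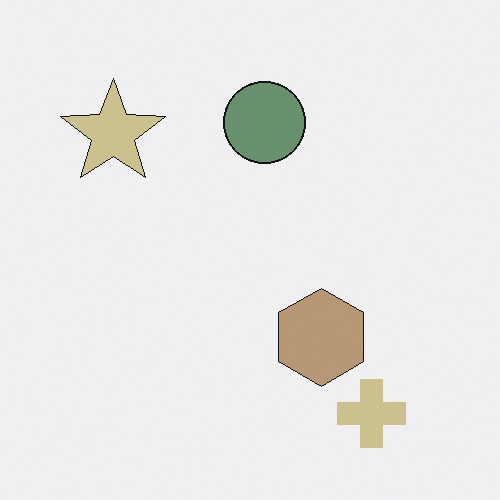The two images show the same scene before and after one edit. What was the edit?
It was made much more muted (saturation change).

All colors are more muted and greyish — a global saturation change.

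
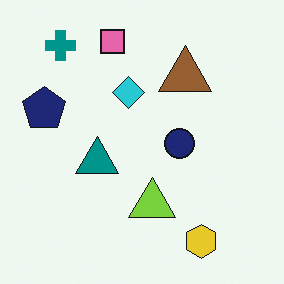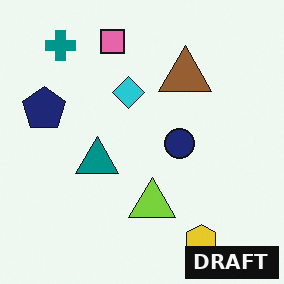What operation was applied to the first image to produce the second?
The second image is the first watermarked with the text "DRAFT" in the lower-right corner.

A dark label reading "DRAFT" appears in the lower-right corner.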